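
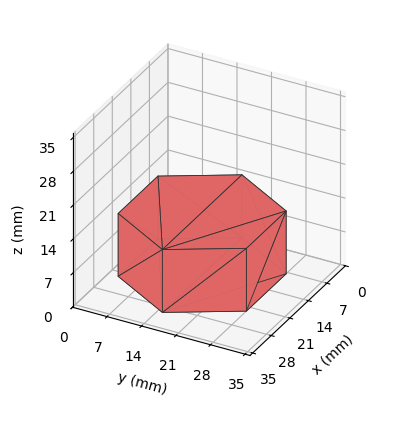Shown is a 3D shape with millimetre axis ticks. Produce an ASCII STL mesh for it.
Reading the render: the shape is a regular 6-sided prism (a cylinder approximated with 6 flat sides), circumscribed radius ≈ 15 mm, height ≈ 13 mm (dimensions read to the nearest mm from the axis ticks). For the STL, each face is triangulated and given an outward normal.

solid part
  facet normal 0.0000 0.0000 -1.0000
    outer loop
      vertex 7.5 28.0 0.0
      vertex 22.5 28.0 0.0
      vertex 30.0 15.0 0.0
    endloop
  endfacet
  facet normal 0.0000 0.0000 -1.0000
    outer loop
      vertex 0.0 15.0 0.0
      vertex 7.5 28.0 0.0
      vertex 30.0 15.0 0.0
    endloop
  endfacet
  facet normal 0.0000 0.0000 -1.0000
    outer loop
      vertex 7.5 2.0 0.0
      vertex 0.0 15.0 0.0
      vertex 30.0 15.0 0.0
    endloop
  endfacet
  facet normal 0.0000 0.0000 -1.0000
    outer loop
      vertex 22.5 2.0 0.0
      vertex 7.5 2.0 0.0
      vertex 30.0 15.0 0.0
    endloop
  endfacet
  facet normal 0.0000 0.0000 1.0000
    outer loop
      vertex 30.0 15.0 13.0
      vertex 22.5 28.0 13.0
      vertex 7.5 28.0 13.0
    endloop
  endfacet
  facet normal 0.0000 0.0000 1.0000
    outer loop
      vertex 30.0 15.0 13.0
      vertex 7.5 28.0 13.0
      vertex 0.0 15.0 13.0
    endloop
  endfacet
  facet normal 0.0000 0.0000 1.0000
    outer loop
      vertex 30.0 15.0 13.0
      vertex 0.0 15.0 13.0
      vertex 7.5 2.0 13.0
    endloop
  endfacet
  facet normal 0.0000 0.0000 1.0000
    outer loop
      vertex 30.0 15.0 13.0
      vertex 7.5 2.0 13.0
      vertex 22.5 2.0 13.0
    endloop
  endfacet
  facet normal 0.8662 0.4997 0.0000
    outer loop
      vertex 30.0 15.0 0.0
      vertex 22.5 28.0 0.0
      vertex 22.5 28.0 13.0
    endloop
  endfacet
  facet normal 0.8662 0.4997 0.0000
    outer loop
      vertex 30.0 15.0 0.0
      vertex 22.5 28.0 13.0
      vertex 30.0 15.0 13.0
    endloop
  endfacet
  facet normal 0.0000 1.0000 0.0000
    outer loop
      vertex 22.5 28.0 0.0
      vertex 7.5 28.0 0.0
      vertex 7.5 28.0 13.0
    endloop
  endfacet
  facet normal 0.0000 1.0000 0.0000
    outer loop
      vertex 22.5 28.0 0.0
      vertex 7.5 28.0 13.0
      vertex 22.5 28.0 13.0
    endloop
  endfacet
  facet normal -0.8662 0.4997 0.0000
    outer loop
      vertex 7.5 28.0 0.0
      vertex 0.0 15.0 0.0
      vertex 0.0 15.0 13.0
    endloop
  endfacet
  facet normal -0.8662 0.4997 0.0000
    outer loop
      vertex 7.5 28.0 0.0
      vertex 0.0 15.0 13.0
      vertex 7.5 28.0 13.0
    endloop
  endfacet
  facet normal -0.8662 -0.4997 0.0000
    outer loop
      vertex 0.0 15.0 0.0
      vertex 7.5 2.0 0.0
      vertex 7.5 2.0 13.0
    endloop
  endfacet
  facet normal -0.8662 -0.4997 0.0000
    outer loop
      vertex 0.0 15.0 0.0
      vertex 7.5 2.0 13.0
      vertex 0.0 15.0 13.0
    endloop
  endfacet
  facet normal 0.0000 -1.0000 0.0000
    outer loop
      vertex 7.5 2.0 0.0
      vertex 22.5 2.0 0.0
      vertex 22.5 2.0 13.0
    endloop
  endfacet
  facet normal 0.0000 -1.0000 0.0000
    outer loop
      vertex 7.5 2.0 0.0
      vertex 22.5 2.0 13.0
      vertex 7.5 2.0 13.0
    endloop
  endfacet
  facet normal 0.8662 -0.4997 0.0000
    outer loop
      vertex 22.5 2.0 0.0
      vertex 30.0 15.0 0.0
      vertex 30.0 15.0 13.0
    endloop
  endfacet
  facet normal 0.8662 -0.4997 0.0000
    outer loop
      vertex 22.5 2.0 0.0
      vertex 30.0 15.0 13.0
      vertex 22.5 2.0 13.0
    endloop
  endfacet
endsolid part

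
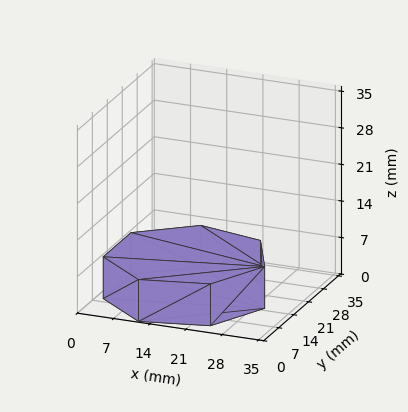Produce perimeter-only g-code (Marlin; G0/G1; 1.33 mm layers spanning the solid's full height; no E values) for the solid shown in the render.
Reading the render: the shape is a regular 7-sided prism (a cylinder approximated with 7 flat sides), circumscribed radius ≈ 15 mm, height ≈ 8 mm (dimensions read to the nearest mm from the axis ticks). For the g-code, the solid's height is divided into equal slices at the stated Δz and each level perimeter traced with G1 moves after a G0 lift.

; perimeter-only toolpath
G21 ; units = mm
G90 ; absolute positioning
G28 ; home
; layer 1
G0 Z1.33
G0 X30.00 Y15.00
G1 X24.35 Y26.73
G1 X11.66 Y29.62
G1 X1.49 Y21.51
G1 X1.49 Y8.49
G1 X11.66 Y0.38
G1 X24.35 Y3.27
G1 X30.00 Y15.00
; layer 2
G0 Z2.67
G0 X30.00 Y15.00
G1 X24.35 Y26.73
G1 X11.66 Y29.62
G1 X1.49 Y21.51
G1 X1.49 Y8.49
G1 X11.66 Y0.38
G1 X24.35 Y3.27
G1 X30.00 Y15.00
; layer 3
G0 Z4.00
G0 X30.00 Y15.00
G1 X24.35 Y26.73
G1 X11.66 Y29.62
G1 X1.49 Y21.51
G1 X1.49 Y8.49
G1 X11.66 Y0.38
G1 X24.35 Y3.27
G1 X30.00 Y15.00
; layer 4
G0 Z5.33
G0 X30.00 Y15.00
G1 X24.35 Y26.73
G1 X11.66 Y29.62
G1 X1.49 Y21.51
G1 X1.49 Y8.49
G1 X11.66 Y0.38
G1 X24.35 Y3.27
G1 X30.00 Y15.00
; layer 5
G0 Z6.67
G0 X30.00 Y15.00
G1 X24.35 Y26.73
G1 X11.66 Y29.62
G1 X1.49 Y21.51
G1 X1.49 Y8.49
G1 X11.66 Y0.38
G1 X24.35 Y3.27
G1 X30.00 Y15.00
; layer 6
G0 Z8.00
G0 X30.00 Y15.00
G1 X24.35 Y26.73
G1 X11.66 Y29.62
G1 X1.49 Y21.51
G1 X1.49 Y8.49
G1 X11.66 Y0.38
G1 X24.35 Y3.27
G1 X30.00 Y15.00
M2 ; end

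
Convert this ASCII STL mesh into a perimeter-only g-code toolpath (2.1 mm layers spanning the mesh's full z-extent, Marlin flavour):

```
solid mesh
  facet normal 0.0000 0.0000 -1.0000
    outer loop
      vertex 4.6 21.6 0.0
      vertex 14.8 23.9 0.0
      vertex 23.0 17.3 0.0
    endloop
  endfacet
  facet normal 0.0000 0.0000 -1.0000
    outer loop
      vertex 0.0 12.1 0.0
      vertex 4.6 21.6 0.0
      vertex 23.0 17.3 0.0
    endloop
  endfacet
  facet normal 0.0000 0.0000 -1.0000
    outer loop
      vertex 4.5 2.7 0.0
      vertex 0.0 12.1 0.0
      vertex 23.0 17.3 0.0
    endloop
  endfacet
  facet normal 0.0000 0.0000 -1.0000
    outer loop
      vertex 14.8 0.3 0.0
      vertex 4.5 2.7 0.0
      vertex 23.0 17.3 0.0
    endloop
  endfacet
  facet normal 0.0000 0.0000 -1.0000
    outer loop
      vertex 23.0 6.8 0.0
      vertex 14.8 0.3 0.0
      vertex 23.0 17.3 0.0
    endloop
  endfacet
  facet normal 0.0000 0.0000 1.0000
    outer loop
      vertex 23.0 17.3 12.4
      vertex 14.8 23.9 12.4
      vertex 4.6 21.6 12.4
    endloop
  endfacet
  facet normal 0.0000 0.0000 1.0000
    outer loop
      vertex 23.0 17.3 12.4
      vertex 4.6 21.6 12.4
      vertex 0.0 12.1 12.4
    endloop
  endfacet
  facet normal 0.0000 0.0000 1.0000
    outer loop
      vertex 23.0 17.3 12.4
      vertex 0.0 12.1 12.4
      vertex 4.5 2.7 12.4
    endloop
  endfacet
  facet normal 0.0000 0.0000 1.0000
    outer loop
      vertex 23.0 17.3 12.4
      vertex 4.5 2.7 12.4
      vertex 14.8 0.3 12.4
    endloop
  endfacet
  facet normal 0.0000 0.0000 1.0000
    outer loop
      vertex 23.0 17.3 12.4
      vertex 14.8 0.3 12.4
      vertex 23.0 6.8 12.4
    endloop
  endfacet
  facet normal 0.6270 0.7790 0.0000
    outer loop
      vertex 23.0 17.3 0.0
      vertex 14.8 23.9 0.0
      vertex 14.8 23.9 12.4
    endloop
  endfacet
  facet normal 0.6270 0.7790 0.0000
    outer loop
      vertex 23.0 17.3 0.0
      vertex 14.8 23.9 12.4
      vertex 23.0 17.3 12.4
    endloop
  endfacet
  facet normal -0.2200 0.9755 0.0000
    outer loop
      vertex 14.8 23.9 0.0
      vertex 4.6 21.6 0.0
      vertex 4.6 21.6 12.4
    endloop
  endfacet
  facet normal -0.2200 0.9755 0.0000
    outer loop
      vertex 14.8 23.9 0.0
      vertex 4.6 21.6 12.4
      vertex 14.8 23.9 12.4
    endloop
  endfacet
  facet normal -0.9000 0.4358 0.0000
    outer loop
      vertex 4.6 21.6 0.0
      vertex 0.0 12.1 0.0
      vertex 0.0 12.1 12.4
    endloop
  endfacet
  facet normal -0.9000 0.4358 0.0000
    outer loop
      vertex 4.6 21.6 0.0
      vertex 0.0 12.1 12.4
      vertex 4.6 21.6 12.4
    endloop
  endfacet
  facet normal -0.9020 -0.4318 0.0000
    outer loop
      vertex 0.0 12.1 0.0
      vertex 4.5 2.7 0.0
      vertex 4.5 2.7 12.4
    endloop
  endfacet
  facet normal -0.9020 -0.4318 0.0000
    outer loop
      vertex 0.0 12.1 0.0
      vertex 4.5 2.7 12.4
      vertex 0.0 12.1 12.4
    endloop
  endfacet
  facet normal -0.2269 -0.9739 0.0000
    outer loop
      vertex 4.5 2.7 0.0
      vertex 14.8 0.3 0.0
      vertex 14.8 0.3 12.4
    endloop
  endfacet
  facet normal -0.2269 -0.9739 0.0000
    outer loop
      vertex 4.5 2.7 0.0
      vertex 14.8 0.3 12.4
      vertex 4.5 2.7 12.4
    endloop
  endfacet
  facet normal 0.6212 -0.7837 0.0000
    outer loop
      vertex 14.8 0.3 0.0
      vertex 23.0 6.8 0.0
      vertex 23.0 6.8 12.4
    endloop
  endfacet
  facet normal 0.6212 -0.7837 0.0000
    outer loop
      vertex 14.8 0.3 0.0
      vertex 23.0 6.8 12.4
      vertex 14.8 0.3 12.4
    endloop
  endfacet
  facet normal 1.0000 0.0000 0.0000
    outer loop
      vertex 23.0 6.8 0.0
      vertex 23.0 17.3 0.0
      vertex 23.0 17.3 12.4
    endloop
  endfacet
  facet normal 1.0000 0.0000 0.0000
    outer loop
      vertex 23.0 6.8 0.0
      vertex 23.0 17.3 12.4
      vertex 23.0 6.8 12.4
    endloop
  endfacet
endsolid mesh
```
; perimeter-only toolpath
G21 ; units = mm
G90 ; absolute positioning
G28 ; home
; layer 1
G0 Z2.1
G0 X23.0 Y17.3
G1 X14.8 Y23.9
G1 X4.6 Y21.6
G1 X0.0 Y12.1
G1 X4.5 Y2.7
G1 X14.8 Y0.3
G1 X23.0 Y6.8
G1 X23.0 Y17.3
; layer 2
G0 Z4.1
G0 X23.0 Y17.3
G1 X14.8 Y23.9
G1 X4.6 Y21.6
G1 X0.0 Y12.1
G1 X4.5 Y2.7
G1 X14.8 Y0.3
G1 X23.0 Y6.8
G1 X23.0 Y17.3
; layer 3
G0 Z6.2
G0 X23.0 Y17.3
G1 X14.8 Y23.9
G1 X4.6 Y21.6
G1 X0.0 Y12.1
G1 X4.5 Y2.7
G1 X14.8 Y0.3
G1 X23.0 Y6.8
G1 X23.0 Y17.3
; layer 4
G0 Z8.3
G0 X23.0 Y17.3
G1 X14.8 Y23.9
G1 X4.6 Y21.6
G1 X0.0 Y12.1
G1 X4.5 Y2.7
G1 X14.8 Y0.3
G1 X23.0 Y6.8
G1 X23.0 Y17.3
; layer 5
G0 Z10.3
G0 X23.0 Y17.3
G1 X14.8 Y23.9
G1 X4.6 Y21.6
G1 X0.0 Y12.1
G1 X4.5 Y2.7
G1 X14.8 Y0.3
G1 X23.0 Y6.8
G1 X23.0 Y17.3
; layer 6
G0 Z12.4
G0 X23.0 Y17.3
G1 X14.8 Y23.9
G1 X4.6 Y21.6
G1 X0.0 Y12.1
G1 X4.5 Y2.7
G1 X14.8 Y0.3
G1 X23.0 Y6.8
G1 X23.0 Y17.3
M2 ; end

The solid is a regular 7-sided prism (a cylinder approximated with 7 flat sides), circumscribed radius ≈ 12.1 mm, height ≈ 12.4 mm. Slicing at Δz = 2.1 mm — 6 equal slices spanning the solid's height, so layer i sits at z = i·h/6 — gives 6 non-empty perimeters. Each is a 7-segment closed polygon; G0 lifts to the layer z and rapids to the start vertex, then G1 traces the edges.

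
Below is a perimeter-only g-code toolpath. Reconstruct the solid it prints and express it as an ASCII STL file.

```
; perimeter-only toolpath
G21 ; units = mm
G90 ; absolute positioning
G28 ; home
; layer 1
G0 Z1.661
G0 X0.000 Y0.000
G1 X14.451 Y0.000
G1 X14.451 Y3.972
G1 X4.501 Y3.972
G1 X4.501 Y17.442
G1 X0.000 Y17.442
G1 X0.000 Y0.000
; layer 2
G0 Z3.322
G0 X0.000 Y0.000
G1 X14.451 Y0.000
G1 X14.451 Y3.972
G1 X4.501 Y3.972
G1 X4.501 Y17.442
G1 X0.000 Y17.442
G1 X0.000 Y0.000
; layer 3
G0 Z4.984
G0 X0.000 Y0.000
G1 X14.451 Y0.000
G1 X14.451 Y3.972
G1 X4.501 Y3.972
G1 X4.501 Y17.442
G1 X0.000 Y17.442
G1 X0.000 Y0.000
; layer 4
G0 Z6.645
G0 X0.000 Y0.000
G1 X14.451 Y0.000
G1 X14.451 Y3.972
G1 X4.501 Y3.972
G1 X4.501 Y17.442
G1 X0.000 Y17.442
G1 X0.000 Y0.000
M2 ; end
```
solid part
  facet normal 0.0000 0.0000 -1.0000
    outer loop
      vertex 14.451 3.972 0.000
      vertex 14.451 0.000 0.000
      vertex 0.000 0.000 0.000
    endloop
  endfacet
  facet normal 0.0000 0.0000 -1.0000
    outer loop
      vertex 4.501 3.972 0.000
      vertex 14.451 3.972 0.000
      vertex 0.000 0.000 0.000
    endloop
  endfacet
  facet normal 0.0000 0.0000 -1.0000
    outer loop
      vertex 4.501 17.442 0.000
      vertex 4.501 3.972 0.000
      vertex 0.000 0.000 0.000
    endloop
  endfacet
  facet normal 0.0000 0.0000 -1.0000
    outer loop
      vertex 0.000 17.442 0.000
      vertex 4.501 17.442 0.000
      vertex 0.000 0.000 0.000
    endloop
  endfacet
  facet normal 0.0000 0.0000 1.0000
    outer loop
      vertex 0.000 0.000 6.645
      vertex 14.451 0.000 6.645
      vertex 14.451 3.972 6.645
    endloop
  endfacet
  facet normal 0.0000 0.0000 1.0000
    outer loop
      vertex 0.000 0.000 6.645
      vertex 14.451 3.972 6.645
      vertex 4.501 3.972 6.645
    endloop
  endfacet
  facet normal 0.0000 0.0000 1.0000
    outer loop
      vertex 0.000 0.000 6.645
      vertex 4.501 3.972 6.645
      vertex 4.501 17.442 6.645
    endloop
  endfacet
  facet normal 0.0000 0.0000 1.0000
    outer loop
      vertex 0.000 0.000 6.645
      vertex 4.501 17.442 6.645
      vertex 0.000 17.442 6.645
    endloop
  endfacet
  facet normal 0.0000 -1.0000 0.0000
    outer loop
      vertex 0.000 0.000 0.000
      vertex 14.451 0.000 0.000
      vertex 14.451 0.000 6.645
    endloop
  endfacet
  facet normal 0.0000 -1.0000 0.0000
    outer loop
      vertex 0.000 0.000 0.000
      vertex 14.451 0.000 6.645
      vertex 0.000 0.000 6.645
    endloop
  endfacet
  facet normal 1.0000 0.0000 0.0000
    outer loop
      vertex 14.451 0.000 0.000
      vertex 14.451 3.972 0.000
      vertex 14.451 3.972 6.645
    endloop
  endfacet
  facet normal 1.0000 0.0000 0.0000
    outer loop
      vertex 14.451 0.000 0.000
      vertex 14.451 3.972 6.645
      vertex 14.451 0.000 6.645
    endloop
  endfacet
  facet normal 0.0000 1.0000 0.0000
    outer loop
      vertex 14.451 3.972 0.000
      vertex 4.501 3.972 0.000
      vertex 4.501 3.972 6.645
    endloop
  endfacet
  facet normal 0.0000 1.0000 0.0000
    outer loop
      vertex 14.451 3.972 0.000
      vertex 4.501 3.972 6.645
      vertex 14.451 3.972 6.645
    endloop
  endfacet
  facet normal 1.0000 0.0000 0.0000
    outer loop
      vertex 4.501 3.972 0.000
      vertex 4.501 17.442 0.000
      vertex 4.501 17.442 6.645
    endloop
  endfacet
  facet normal 1.0000 0.0000 0.0000
    outer loop
      vertex 4.501 3.972 0.000
      vertex 4.501 17.442 6.645
      vertex 4.501 3.972 6.645
    endloop
  endfacet
  facet normal 0.0000 1.0000 0.0000
    outer loop
      vertex 4.501 17.442 0.000
      vertex 0.000 17.442 0.000
      vertex 0.000 17.442 6.645
    endloop
  endfacet
  facet normal 0.0000 1.0000 0.0000
    outer loop
      vertex 4.501 17.442 0.000
      vertex 0.000 17.442 6.645
      vertex 4.501 17.442 6.645
    endloop
  endfacet
  facet normal -1.0000 0.0000 0.0000
    outer loop
      vertex 0.000 17.442 0.000
      vertex 0.000 0.000 0.000
      vertex 0.000 0.000 6.645
    endloop
  endfacet
  facet normal -1.0000 0.0000 0.0000
    outer loop
      vertex 0.000 17.442 0.000
      vertex 0.000 0.000 6.645
      vertex 0.000 17.442 6.645
    endloop
  endfacet
endsolid part

The G0 Z moves step by Δz≈1.661 mm. Every layer's G1 loop is the same polygon, so the solid is a straight extrusion of it from z=0 to z≈6.64. Closing with flat bottom and top caps and triangulating gives 20 facets — an L-shaped prism: outer 14.5 × 17.4 mm, arm thicknesses ≈ 3.97 mm (horizontal) and 4.5 mm (vertical), extruded 6.64 mm in z.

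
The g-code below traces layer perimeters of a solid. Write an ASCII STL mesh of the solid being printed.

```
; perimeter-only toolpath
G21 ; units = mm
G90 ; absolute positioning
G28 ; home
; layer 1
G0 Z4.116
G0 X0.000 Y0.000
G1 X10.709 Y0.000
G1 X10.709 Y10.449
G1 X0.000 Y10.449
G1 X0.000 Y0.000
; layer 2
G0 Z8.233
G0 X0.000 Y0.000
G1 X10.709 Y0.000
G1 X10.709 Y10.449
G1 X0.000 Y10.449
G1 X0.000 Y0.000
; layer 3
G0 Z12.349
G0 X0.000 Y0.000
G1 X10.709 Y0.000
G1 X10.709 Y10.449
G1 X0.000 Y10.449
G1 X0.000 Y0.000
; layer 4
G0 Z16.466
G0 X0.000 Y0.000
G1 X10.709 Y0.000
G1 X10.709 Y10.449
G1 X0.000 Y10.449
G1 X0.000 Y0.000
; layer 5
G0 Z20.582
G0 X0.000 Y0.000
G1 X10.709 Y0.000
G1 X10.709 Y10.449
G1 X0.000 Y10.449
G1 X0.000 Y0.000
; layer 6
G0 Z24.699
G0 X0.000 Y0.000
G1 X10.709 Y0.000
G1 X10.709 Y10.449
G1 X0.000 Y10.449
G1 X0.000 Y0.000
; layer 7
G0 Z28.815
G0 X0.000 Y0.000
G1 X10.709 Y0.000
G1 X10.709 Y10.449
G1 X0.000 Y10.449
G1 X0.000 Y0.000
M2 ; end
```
solid part
  facet normal 0.0000 0.0000 -1.0000
    outer loop
      vertex 10.709 10.449 0.000
      vertex 10.709 0.000 0.000
      vertex 0.000 0.000 0.000
    endloop
  endfacet
  facet normal 0.0000 0.0000 -1.0000
    outer loop
      vertex 0.000 10.449 0.000
      vertex 10.709 10.449 0.000
      vertex 0.000 0.000 0.000
    endloop
  endfacet
  facet normal 0.0000 0.0000 1.0000
    outer loop
      vertex 0.000 0.000 28.815
      vertex 10.709 0.000 28.815
      vertex 10.709 10.449 28.815
    endloop
  endfacet
  facet normal 0.0000 0.0000 1.0000
    outer loop
      vertex 0.000 0.000 28.815
      vertex 10.709 10.449 28.815
      vertex 0.000 10.449 28.815
    endloop
  endfacet
  facet normal 0.0000 -1.0000 0.0000
    outer loop
      vertex 0.000 0.000 0.000
      vertex 10.709 0.000 0.000
      vertex 10.709 0.000 28.815
    endloop
  endfacet
  facet normal 0.0000 -1.0000 0.0000
    outer loop
      vertex 0.000 0.000 0.000
      vertex 10.709 0.000 28.815
      vertex 0.000 0.000 28.815
    endloop
  endfacet
  facet normal 0.0000 1.0000 0.0000
    outer loop
      vertex 10.709 10.449 28.815
      vertex 10.709 10.449 0.000
      vertex 0.000 10.449 0.000
    endloop
  endfacet
  facet normal 0.0000 1.0000 0.0000
    outer loop
      vertex 0.000 10.449 28.815
      vertex 10.709 10.449 28.815
      vertex 0.000 10.449 0.000
    endloop
  endfacet
  facet normal -1.0000 0.0000 0.0000
    outer loop
      vertex 0.000 10.449 28.815
      vertex 0.000 10.449 0.000
      vertex 0.000 0.000 0.000
    endloop
  endfacet
  facet normal -1.0000 0.0000 0.0000
    outer loop
      vertex 0.000 0.000 28.815
      vertex 0.000 10.449 28.815
      vertex 0.000 0.000 0.000
    endloop
  endfacet
  facet normal 1.0000 0.0000 0.0000
    outer loop
      vertex 10.709 0.000 0.000
      vertex 10.709 10.449 0.000
      vertex 10.709 10.449 28.815
    endloop
  endfacet
  facet normal 1.0000 0.0000 0.0000
    outer loop
      vertex 10.709 0.000 0.000
      vertex 10.709 10.449 28.815
      vertex 10.709 0.000 28.815
    endloop
  endfacet
endsolid part

The G0 Z moves step by Δz≈4.116 mm. Every layer's G1 loop is the same polygon, so the solid is a straight extrusion of it from z=0 to z≈28.8. Closing with flat bottom and top caps and triangulating gives 12 facets — a rectangular box, roughly 10.7 × 10.4 mm footprint and 28.8 mm tall.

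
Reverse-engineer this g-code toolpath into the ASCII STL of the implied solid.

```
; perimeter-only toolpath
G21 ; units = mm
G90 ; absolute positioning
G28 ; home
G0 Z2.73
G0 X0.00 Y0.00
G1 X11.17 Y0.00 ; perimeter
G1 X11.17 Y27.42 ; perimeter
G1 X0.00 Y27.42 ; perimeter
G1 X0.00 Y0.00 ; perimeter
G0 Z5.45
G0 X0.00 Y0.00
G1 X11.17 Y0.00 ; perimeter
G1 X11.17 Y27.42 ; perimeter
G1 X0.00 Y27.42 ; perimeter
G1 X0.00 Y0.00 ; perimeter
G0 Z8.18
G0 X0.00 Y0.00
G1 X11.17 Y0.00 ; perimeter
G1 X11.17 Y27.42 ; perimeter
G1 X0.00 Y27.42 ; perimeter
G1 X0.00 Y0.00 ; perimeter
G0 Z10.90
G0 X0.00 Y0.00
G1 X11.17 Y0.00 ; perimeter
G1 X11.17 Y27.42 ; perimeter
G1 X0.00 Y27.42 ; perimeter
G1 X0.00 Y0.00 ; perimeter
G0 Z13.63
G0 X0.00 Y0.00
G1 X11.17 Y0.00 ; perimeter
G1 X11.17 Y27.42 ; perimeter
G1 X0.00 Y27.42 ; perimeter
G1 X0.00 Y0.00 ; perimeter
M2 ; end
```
solid part
  facet normal 0.0000 0.0000 -1.0000
    outer loop
      vertex 11.17 27.42 0.00
      vertex 11.17 0.00 0.00
      vertex 0.00 0.00 0.00
    endloop
  endfacet
  facet normal 0.0000 0.0000 -1.0000
    outer loop
      vertex 0.00 27.42 0.00
      vertex 11.17 27.42 0.00
      vertex 0.00 0.00 0.00
    endloop
  endfacet
  facet normal 0.0000 0.0000 1.0000
    outer loop
      vertex 0.00 0.00 13.63
      vertex 11.17 0.00 13.63
      vertex 11.17 27.42 13.63
    endloop
  endfacet
  facet normal 0.0000 0.0000 1.0000
    outer loop
      vertex 0.00 0.00 13.63
      vertex 11.17 27.42 13.63
      vertex 0.00 27.42 13.63
    endloop
  endfacet
  facet normal 0.0000 -1.0000 0.0000
    outer loop
      vertex 0.00 0.00 0.00
      vertex 11.17 0.00 0.00
      vertex 11.17 0.00 13.63
    endloop
  endfacet
  facet normal 0.0000 -1.0000 0.0000
    outer loop
      vertex 0.00 0.00 0.00
      vertex 11.17 0.00 13.63
      vertex 0.00 0.00 13.63
    endloop
  endfacet
  facet normal 0.0000 1.0000 0.0000
    outer loop
      vertex 11.17 27.42 13.63
      vertex 11.17 27.42 0.00
      vertex 0.00 27.42 0.00
    endloop
  endfacet
  facet normal 0.0000 1.0000 0.0000
    outer loop
      vertex 0.00 27.42 13.63
      vertex 11.17 27.42 13.63
      vertex 0.00 27.42 0.00
    endloop
  endfacet
  facet normal -1.0000 0.0000 0.0000
    outer loop
      vertex 0.00 27.42 13.63
      vertex 0.00 27.42 0.00
      vertex 0.00 0.00 0.00
    endloop
  endfacet
  facet normal -1.0000 0.0000 0.0000
    outer loop
      vertex 0.00 0.00 13.63
      vertex 0.00 27.42 13.63
      vertex 0.00 0.00 0.00
    endloop
  endfacet
  facet normal 1.0000 0.0000 0.0000
    outer loop
      vertex 11.17 0.00 0.00
      vertex 11.17 27.42 0.00
      vertex 11.17 27.42 13.63
    endloop
  endfacet
  facet normal 1.0000 0.0000 0.0000
    outer loop
      vertex 11.17 0.00 0.00
      vertex 11.17 27.42 13.63
      vertex 11.17 0.00 13.63
    endloop
  endfacet
endsolid part

The G0 Z moves step by Δz≈2.73 mm. Every layer's G1 loop is the same polygon, so the solid is a straight extrusion of it from z=0 to z≈13.6. Closing with flat bottom and top caps and triangulating gives 12 facets — a rectangular box, roughly 11.2 × 27.4 mm footprint and 13.6 mm tall.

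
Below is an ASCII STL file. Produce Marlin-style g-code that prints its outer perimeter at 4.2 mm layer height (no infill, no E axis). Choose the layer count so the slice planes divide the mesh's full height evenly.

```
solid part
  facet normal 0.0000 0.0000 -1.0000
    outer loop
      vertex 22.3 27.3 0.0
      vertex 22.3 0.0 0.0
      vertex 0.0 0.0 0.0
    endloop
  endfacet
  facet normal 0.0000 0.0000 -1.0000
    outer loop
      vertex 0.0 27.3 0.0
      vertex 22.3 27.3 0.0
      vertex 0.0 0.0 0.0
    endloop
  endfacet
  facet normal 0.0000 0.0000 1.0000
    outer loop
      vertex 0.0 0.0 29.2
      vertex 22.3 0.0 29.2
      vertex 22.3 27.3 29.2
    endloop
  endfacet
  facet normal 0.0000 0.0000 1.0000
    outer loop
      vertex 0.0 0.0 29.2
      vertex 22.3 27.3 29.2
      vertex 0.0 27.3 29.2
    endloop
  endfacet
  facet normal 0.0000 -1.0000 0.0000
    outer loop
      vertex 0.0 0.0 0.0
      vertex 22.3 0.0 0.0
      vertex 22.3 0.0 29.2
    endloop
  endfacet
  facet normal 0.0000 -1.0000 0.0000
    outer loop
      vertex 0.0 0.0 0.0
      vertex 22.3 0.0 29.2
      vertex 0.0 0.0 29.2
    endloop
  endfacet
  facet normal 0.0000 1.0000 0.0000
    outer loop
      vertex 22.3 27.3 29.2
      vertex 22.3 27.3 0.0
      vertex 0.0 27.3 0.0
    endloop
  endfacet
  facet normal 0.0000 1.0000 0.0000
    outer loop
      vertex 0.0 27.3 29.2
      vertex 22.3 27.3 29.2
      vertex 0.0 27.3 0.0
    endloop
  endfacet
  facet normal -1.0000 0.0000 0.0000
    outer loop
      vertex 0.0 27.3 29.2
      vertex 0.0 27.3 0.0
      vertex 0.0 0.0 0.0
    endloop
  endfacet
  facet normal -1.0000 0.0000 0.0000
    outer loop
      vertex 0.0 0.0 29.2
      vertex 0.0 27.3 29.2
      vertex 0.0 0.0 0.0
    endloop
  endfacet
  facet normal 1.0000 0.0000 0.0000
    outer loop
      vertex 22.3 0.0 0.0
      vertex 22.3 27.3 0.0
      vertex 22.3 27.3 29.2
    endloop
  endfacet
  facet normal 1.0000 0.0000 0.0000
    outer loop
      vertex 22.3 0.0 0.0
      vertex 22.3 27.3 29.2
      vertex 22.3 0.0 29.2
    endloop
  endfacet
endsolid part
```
; perimeter-only toolpath
G21 ; units = mm
G90 ; absolute positioning
G28 ; home
; layer 1
G0 Z4.2
G0 X0.0 Y0.0
G1 X22.3 Y0.0
G1 X22.3 Y27.3
G1 X0.0 Y27.3
G1 X0.0 Y0.0
; layer 2
G0 Z8.3
G0 X0.0 Y0.0
G1 X22.3 Y0.0
G1 X22.3 Y27.3
G1 X0.0 Y27.3
G1 X0.0 Y0.0
; layer 3
G0 Z12.5
G0 X0.0 Y0.0
G1 X22.3 Y0.0
G1 X22.3 Y27.3
G1 X0.0 Y27.3
G1 X0.0 Y0.0
; layer 4
G0 Z16.7
G0 X0.0 Y0.0
G1 X22.3 Y0.0
G1 X22.3 Y27.3
G1 X0.0 Y27.3
G1 X0.0 Y0.0
; layer 5
G0 Z20.9
G0 X0.0 Y0.0
G1 X22.3 Y0.0
G1 X22.3 Y27.3
G1 X0.0 Y27.3
G1 X0.0 Y0.0
; layer 6
G0 Z25.0
G0 X0.0 Y0.0
G1 X22.3 Y0.0
G1 X22.3 Y27.3
G1 X0.0 Y27.3
G1 X0.0 Y0.0
; layer 7
G0 Z29.2
G0 X0.0 Y0.0
G1 X22.3 Y0.0
G1 X22.3 Y27.3
G1 X0.0 Y27.3
G1 X0.0 Y0.0
M2 ; end

The solid is a rectangular box, roughly 22.3 × 27.3 mm footprint and 29.2 mm tall. Slicing at Δz = 4.2 mm — 7 equal slices spanning the solid's height, so layer i sits at z = i·h/7 — gives 7 non-empty perimeters. Each is a 4-segment closed polygon; G0 lifts to the layer z and rapids to the start vertex, then G1 traces the edges.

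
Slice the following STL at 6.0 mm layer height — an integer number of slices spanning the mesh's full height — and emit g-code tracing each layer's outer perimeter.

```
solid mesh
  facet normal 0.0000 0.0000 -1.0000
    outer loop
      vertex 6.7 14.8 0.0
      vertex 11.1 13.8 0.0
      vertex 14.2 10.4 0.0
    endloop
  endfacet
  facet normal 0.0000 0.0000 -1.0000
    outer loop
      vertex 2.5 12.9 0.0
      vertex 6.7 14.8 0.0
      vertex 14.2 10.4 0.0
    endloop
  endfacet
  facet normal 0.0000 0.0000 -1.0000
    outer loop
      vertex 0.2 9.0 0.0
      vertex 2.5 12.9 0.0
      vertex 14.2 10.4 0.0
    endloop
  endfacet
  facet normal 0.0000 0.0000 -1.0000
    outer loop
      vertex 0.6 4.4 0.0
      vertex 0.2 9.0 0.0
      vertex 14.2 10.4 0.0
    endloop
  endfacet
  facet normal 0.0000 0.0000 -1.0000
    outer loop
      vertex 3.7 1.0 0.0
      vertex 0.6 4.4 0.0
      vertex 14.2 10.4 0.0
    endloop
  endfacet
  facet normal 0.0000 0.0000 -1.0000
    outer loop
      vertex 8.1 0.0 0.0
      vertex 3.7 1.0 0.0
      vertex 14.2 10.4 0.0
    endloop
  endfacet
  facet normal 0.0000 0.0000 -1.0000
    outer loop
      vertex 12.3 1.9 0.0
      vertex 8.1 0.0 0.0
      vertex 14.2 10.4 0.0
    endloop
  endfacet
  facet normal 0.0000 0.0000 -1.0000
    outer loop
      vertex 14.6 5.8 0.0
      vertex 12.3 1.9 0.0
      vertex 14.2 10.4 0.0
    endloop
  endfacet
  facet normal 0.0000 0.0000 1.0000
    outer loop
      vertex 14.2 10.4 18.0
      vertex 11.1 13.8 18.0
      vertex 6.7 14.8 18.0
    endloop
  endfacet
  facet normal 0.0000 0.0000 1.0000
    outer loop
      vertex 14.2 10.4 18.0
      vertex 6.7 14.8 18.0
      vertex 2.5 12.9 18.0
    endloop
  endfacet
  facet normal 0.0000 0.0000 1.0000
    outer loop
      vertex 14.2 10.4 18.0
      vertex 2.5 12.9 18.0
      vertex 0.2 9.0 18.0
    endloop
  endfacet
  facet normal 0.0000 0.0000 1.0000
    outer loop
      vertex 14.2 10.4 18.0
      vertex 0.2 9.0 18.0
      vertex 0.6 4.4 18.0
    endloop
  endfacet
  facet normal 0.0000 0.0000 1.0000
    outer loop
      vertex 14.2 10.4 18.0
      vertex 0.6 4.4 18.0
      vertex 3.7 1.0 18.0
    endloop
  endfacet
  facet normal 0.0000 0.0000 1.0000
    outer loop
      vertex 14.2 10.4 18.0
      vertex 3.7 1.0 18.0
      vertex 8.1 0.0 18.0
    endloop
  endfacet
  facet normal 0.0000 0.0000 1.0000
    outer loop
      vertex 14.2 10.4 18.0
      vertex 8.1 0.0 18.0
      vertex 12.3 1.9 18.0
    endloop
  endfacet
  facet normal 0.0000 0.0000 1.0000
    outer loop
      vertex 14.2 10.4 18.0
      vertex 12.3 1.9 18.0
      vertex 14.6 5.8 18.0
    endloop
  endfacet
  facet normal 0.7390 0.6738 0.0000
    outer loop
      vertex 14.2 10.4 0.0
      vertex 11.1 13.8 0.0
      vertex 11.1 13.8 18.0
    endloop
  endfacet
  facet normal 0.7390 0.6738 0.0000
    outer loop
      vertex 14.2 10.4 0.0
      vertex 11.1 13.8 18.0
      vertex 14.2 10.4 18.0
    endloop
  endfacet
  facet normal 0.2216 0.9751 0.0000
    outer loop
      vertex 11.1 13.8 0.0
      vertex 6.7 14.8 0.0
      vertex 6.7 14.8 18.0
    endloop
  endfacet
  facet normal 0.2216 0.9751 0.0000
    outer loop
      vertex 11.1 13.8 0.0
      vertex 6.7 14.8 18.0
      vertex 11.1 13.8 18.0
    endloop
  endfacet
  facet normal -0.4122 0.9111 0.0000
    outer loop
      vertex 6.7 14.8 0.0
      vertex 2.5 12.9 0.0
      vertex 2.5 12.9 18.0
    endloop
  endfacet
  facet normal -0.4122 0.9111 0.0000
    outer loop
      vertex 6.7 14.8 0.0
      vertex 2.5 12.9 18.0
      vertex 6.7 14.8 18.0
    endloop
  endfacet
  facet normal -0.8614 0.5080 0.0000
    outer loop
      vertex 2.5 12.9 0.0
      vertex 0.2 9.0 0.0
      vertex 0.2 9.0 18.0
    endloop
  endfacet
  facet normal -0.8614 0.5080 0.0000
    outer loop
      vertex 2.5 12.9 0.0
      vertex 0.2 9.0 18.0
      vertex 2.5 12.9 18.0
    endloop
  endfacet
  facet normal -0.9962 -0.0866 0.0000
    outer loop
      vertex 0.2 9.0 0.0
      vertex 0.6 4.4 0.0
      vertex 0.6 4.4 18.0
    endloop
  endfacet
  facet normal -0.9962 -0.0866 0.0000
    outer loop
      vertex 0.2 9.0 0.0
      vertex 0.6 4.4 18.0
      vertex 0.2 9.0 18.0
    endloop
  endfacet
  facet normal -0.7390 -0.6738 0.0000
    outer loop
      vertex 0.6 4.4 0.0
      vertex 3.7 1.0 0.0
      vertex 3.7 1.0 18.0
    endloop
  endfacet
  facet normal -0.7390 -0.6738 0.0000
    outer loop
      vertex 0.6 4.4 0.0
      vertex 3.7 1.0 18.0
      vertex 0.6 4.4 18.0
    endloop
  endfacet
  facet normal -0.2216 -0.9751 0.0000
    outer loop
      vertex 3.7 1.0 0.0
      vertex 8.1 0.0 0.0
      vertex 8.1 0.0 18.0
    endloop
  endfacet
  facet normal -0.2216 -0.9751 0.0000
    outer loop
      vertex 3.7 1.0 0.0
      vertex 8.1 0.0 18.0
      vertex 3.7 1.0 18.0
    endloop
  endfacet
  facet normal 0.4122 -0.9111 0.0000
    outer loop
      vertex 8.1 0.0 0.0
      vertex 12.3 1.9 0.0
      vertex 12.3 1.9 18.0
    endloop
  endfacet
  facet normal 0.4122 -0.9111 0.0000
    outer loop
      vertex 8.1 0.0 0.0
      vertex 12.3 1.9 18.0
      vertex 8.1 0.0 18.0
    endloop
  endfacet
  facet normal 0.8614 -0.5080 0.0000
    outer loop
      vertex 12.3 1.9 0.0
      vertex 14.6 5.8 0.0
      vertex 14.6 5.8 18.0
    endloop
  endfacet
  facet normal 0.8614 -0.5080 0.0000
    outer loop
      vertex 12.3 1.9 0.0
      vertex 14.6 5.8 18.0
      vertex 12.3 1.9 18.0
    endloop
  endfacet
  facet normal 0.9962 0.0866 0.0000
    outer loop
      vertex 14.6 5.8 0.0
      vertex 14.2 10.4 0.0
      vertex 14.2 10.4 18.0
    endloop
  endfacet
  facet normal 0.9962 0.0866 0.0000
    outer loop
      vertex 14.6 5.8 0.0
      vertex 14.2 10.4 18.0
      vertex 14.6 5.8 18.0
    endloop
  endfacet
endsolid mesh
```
; perimeter-only toolpath
G21 ; units = mm
G90 ; absolute positioning
G28 ; home
; layer 1
G0 Z6.0
G0 X14.2 Y10.4
G1 X11.1 Y13.8
G1 X6.7 Y14.8
G1 X2.5 Y12.9
G1 X0.2 Y9.0
G1 X0.6 Y4.4
G1 X3.7 Y1.0
G1 X8.1 Y0.0
G1 X12.3 Y1.9
G1 X14.6 Y5.8
G1 X14.2 Y10.4
; layer 2
G0 Z12.0
G0 X14.2 Y10.4
G1 X11.1 Y13.8
G1 X6.7 Y14.8
G1 X2.5 Y12.9
G1 X0.2 Y9.0
G1 X0.6 Y4.4
G1 X3.7 Y1.0
G1 X8.1 Y0.0
G1 X12.3 Y1.9
G1 X14.6 Y5.8
G1 X14.2 Y10.4
; layer 3
G0 Z18.0
G0 X14.2 Y10.4
G1 X11.1 Y13.8
G1 X6.7 Y14.8
G1 X2.5 Y12.9
G1 X0.2 Y9.0
G1 X0.6 Y4.4
G1 X3.7 Y1.0
G1 X8.1 Y0.0
G1 X12.3 Y1.9
G1 X14.6 Y5.8
G1 X14.2 Y10.4
M2 ; end

The solid is a regular 10-sided prism (a cylinder approximated with 10 flat sides), circumscribed radius ≈ 7.4 mm, height ≈ 18 mm. Slicing at Δz = 6.0 mm — 3 equal slices spanning the solid's height, so layer i sits at z = i·h/3 — gives 3 non-empty perimeters. Each is a 10-segment closed polygon; G0 lifts to the layer z and rapids to the start vertex, then G1 traces the edges.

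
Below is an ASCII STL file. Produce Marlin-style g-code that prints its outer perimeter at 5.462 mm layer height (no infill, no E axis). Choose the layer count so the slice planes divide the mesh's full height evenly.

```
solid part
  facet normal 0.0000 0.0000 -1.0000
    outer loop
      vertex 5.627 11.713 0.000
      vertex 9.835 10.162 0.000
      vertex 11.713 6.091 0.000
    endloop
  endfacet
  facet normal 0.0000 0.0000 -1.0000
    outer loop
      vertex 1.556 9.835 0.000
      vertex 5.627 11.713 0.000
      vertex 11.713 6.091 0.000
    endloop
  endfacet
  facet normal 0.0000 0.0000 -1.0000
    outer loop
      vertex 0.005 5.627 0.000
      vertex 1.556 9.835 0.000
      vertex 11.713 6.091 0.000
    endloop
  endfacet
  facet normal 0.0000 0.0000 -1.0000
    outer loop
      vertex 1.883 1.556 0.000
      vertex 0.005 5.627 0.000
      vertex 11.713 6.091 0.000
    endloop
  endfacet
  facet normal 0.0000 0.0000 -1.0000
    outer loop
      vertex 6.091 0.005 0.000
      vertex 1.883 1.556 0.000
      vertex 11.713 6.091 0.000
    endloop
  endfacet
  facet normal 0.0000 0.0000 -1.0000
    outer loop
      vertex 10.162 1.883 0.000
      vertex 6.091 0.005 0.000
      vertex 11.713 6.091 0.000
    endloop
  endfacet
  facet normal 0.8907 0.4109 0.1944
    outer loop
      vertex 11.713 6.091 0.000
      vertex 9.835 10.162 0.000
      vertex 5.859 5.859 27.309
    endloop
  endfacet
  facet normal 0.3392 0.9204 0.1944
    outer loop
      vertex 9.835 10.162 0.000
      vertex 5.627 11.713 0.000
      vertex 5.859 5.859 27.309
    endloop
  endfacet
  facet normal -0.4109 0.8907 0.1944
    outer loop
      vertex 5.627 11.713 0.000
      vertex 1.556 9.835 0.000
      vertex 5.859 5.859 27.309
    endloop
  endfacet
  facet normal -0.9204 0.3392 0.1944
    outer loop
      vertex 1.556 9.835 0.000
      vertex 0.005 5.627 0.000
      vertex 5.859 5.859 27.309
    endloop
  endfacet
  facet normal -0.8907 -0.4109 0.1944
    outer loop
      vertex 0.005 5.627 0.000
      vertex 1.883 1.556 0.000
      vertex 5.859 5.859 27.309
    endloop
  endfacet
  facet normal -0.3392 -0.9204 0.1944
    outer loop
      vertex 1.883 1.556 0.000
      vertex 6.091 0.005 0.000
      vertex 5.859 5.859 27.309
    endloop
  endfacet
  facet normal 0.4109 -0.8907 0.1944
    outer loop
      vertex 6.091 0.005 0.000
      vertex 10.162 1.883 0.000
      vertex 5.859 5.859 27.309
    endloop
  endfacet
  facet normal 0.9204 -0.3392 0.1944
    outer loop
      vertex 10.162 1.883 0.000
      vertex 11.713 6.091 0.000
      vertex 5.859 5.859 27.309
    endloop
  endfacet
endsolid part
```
; perimeter-only toolpath
G21 ; units = mm
G90 ; absolute positioning
G28 ; home
; layer 1
G0 Z5.462
G0 X10.542 Y6.045
G1 X9.040 Y9.301
G1 X5.673 Y10.542
G1 X2.417 Y9.040
G1 X1.176 Y5.673
G1 X2.678 Y2.417
G1 X6.045 Y1.176
G1 X9.301 Y2.678
G1 X10.542 Y6.045
; layer 2
G0 Z10.924
G0 X9.371 Y5.998
G1 X8.245 Y8.441
G1 X5.720 Y9.371
G1 X3.277 Y8.245
G1 X2.347 Y5.720
G1 X3.473 Y3.277
G1 X5.998 Y2.347
G1 X8.441 Y3.473
G1 X9.371 Y5.998
; layer 3
G0 Z16.385
G0 X8.201 Y5.952
G1 X7.449 Y7.580
G1 X5.766 Y8.201
G1 X4.138 Y7.449
G1 X3.517 Y5.766
G1 X4.269 Y4.138
G1 X5.952 Y3.517
G1 X7.580 Y4.269
G1 X8.201 Y5.952
; layer 4
G0 Z21.847
G0 X7.030 Y5.905
G1 X6.654 Y6.720
G1 X5.813 Y7.030
G1 X4.998 Y6.654
G1 X4.688 Y5.813
G1 X5.064 Y4.998
G1 X5.905 Y4.688
G1 X6.720 Y5.064
G1 X7.030 Y5.905
M2 ; end

The solid is a regular 8-sided pyramid, base circumscribed radius ≈ 5.86 mm, apex at z ≈ 27.3 mm. Slicing at Δz = 5.462 mm — 5 equal slices spanning the solid's height, so layer i sits at z = i·h/5 — gives 4 non-empty perimeters. Each is a 8-segment closed polygon; G0 lifts to the layer z and rapids to the start vertex, then G1 traces the edges. The cross-section shrinks linearly with z (the slice at the apex is degenerate and omitted).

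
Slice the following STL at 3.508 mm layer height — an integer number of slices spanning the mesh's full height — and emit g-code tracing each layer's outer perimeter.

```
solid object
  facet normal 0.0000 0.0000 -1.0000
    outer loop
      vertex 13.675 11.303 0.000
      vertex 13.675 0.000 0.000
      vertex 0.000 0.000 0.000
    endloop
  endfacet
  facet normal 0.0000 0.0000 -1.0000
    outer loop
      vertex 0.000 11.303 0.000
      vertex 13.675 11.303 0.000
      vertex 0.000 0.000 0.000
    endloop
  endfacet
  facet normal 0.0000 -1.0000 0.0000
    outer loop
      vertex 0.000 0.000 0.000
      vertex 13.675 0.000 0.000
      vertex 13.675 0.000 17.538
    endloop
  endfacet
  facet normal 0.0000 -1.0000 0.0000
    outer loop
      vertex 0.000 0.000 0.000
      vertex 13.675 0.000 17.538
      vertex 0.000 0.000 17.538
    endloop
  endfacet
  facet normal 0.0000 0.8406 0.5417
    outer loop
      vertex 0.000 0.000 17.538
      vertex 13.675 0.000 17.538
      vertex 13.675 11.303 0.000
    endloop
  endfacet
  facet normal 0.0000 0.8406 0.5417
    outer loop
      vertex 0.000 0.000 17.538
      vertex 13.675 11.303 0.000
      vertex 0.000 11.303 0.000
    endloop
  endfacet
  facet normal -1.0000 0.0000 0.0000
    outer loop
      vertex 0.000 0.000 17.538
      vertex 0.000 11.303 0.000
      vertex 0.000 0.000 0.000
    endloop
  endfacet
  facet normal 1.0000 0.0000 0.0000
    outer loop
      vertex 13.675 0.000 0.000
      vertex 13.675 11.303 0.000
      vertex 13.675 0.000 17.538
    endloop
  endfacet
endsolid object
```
; perimeter-only toolpath
G21 ; units = mm
G90 ; absolute positioning
G28 ; home
; layer 1
G0 Z3.508
G0 X0.000 Y0.000
G1 X13.675 Y0.000
G1 X13.675 Y9.042
G1 X0.000 Y9.042
G1 X0.000 Y0.000
; layer 2
G0 Z7.015
G0 X0.000 Y0.000
G1 X13.675 Y0.000
G1 X13.675 Y6.782
G1 X0.000 Y6.782
G1 X0.000 Y0.000
; layer 3
G0 Z10.523
G0 X0.000 Y0.000
G1 X13.675 Y0.000
G1 X13.675 Y4.521
G1 X0.000 Y4.521
G1 X0.000 Y0.000
; layer 4
G0 Z14.030
G0 X0.000 Y0.000
G1 X13.675 Y0.000
G1 X13.675 Y2.261
G1 X0.000 Y2.261
G1 X0.000 Y0.000
M2 ; end

The solid is a wedge (ramp): 13.7 × 11.3 mm base, rising to 17.5 mm along the y=0 edge and sloping linearly to z=0 at y=11.3. Slicing at Δz = 3.508 mm — 5 equal slices spanning the solid's height, so layer i sits at z = i·h/5 — gives 4 non-empty perimeters. Each is a 4-segment closed polygon; G0 lifts to the layer z and rapids to the start vertex, then G1 traces the edges. The cross-section shrinks linearly with z (the slice at the apex is degenerate and omitted).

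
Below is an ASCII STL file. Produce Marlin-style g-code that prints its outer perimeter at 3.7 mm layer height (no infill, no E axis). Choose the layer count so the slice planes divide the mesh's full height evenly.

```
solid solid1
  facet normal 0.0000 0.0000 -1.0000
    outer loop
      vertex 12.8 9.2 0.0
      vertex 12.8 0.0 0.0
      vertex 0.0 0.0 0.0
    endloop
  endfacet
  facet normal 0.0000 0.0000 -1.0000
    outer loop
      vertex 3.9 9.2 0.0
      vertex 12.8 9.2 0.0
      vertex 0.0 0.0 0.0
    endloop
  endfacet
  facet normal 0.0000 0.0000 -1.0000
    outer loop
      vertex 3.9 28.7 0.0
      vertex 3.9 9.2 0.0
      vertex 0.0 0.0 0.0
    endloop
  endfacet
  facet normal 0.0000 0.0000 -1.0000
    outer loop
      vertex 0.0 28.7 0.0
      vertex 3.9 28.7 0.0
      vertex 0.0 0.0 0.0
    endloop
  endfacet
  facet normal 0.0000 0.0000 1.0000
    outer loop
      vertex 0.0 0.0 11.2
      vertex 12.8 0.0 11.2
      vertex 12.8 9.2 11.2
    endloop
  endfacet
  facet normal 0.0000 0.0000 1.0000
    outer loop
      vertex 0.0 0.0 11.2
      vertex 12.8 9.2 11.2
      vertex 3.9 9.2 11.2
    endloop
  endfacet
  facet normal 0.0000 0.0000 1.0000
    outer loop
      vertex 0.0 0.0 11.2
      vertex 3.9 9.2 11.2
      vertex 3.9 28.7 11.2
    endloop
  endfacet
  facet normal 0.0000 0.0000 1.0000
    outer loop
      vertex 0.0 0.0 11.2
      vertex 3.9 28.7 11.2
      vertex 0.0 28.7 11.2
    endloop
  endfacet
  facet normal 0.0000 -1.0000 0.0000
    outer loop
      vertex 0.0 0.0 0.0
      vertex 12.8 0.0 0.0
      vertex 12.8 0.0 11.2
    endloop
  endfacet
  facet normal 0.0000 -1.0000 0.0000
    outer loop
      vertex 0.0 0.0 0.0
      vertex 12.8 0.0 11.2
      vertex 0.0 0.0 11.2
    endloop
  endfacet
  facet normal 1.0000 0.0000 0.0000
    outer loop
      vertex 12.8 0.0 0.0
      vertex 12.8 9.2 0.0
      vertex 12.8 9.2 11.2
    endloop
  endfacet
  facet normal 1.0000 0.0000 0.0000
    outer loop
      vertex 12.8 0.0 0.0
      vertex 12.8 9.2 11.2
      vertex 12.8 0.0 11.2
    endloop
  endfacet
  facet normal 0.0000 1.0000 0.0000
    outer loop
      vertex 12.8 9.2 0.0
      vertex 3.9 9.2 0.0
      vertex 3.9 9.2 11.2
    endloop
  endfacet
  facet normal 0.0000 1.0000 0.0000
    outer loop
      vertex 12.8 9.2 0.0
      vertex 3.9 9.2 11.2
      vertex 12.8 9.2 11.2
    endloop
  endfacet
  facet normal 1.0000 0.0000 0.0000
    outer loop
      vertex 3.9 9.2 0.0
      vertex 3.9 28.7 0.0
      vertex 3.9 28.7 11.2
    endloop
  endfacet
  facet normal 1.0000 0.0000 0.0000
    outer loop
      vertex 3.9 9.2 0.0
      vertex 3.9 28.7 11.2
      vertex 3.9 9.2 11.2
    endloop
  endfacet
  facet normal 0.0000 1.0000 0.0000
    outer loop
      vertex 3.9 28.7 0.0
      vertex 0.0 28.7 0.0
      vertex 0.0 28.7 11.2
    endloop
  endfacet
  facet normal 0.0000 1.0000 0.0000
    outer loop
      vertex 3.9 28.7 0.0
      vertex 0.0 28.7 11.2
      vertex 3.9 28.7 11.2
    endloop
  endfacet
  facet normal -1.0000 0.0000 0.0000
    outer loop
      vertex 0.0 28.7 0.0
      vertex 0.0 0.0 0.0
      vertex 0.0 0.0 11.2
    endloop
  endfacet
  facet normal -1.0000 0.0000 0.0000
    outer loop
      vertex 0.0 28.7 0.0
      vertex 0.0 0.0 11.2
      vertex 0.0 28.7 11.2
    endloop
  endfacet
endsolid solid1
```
; perimeter-only toolpath
G21 ; units = mm
G90 ; absolute positioning
G28 ; home
; layer 1
G0 Z3.7
G0 X0.0 Y0.0
G1 X12.8 Y0.0
G1 X12.8 Y9.2
G1 X3.9 Y9.2
G1 X3.9 Y28.7
G1 X0.0 Y28.7
G1 X0.0 Y0.0
; layer 2
G0 Z7.5
G0 X0.0 Y0.0
G1 X12.8 Y0.0
G1 X12.8 Y9.2
G1 X3.9 Y9.2
G1 X3.9 Y28.7
G1 X0.0 Y28.7
G1 X0.0 Y0.0
; layer 3
G0 Z11.2
G0 X0.0 Y0.0
G1 X12.8 Y0.0
G1 X12.8 Y9.2
G1 X3.9 Y9.2
G1 X3.9 Y28.7
G1 X0.0 Y28.7
G1 X0.0 Y0.0
M2 ; end

The solid is an L-shaped prism: outer 12.8 × 28.7 mm, arm thicknesses ≈ 9.2 mm (horizontal) and 3.9 mm (vertical), extruded 11.2 mm in z. Slicing at Δz = 3.7 mm — 3 equal slices spanning the solid's height, so layer i sits at z = i·h/3 — gives 3 non-empty perimeters. Each is a 6-segment closed polygon; G0 lifts to the layer z and rapids to the start vertex, then G1 traces the edges.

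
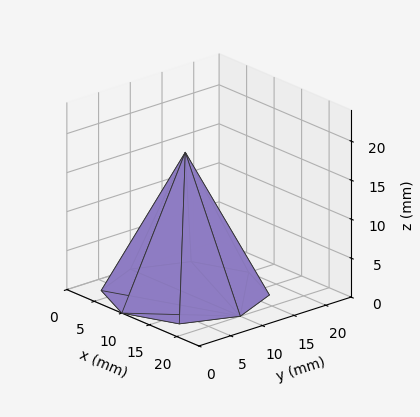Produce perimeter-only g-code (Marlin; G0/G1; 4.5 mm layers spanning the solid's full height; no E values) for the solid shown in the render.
Reading the render: the shape is a regular 8-sided pyramid, base circumscribed radius ≈ 10 mm, apex at z ≈ 18 mm (dimensions read to the nearest mm from the axis ticks). For the g-code, the solid's height is divided into equal slices at the stated Δz and each level perimeter traced with G1 moves after a G0 lift.

; perimeter-only toolpath
G21 ; units = mm
G90 ; absolute positioning
G28 ; home
; layer 1
G0 Z4.5
G0 X17.5 Y10.0
G1 X15.3 Y15.3
G1 X10.0 Y17.5
G1 X4.7 Y15.3
G1 X2.5 Y10.0
G1 X4.7 Y4.7
G1 X10.0 Y2.5
G1 X15.3 Y4.7
G1 X17.5 Y10.0
; layer 2
G0 Z9.0
G0 X15.0 Y10.0
G1 X13.6 Y13.6
G1 X10.0 Y15.0
G1 X6.5 Y13.6
G1 X5.0 Y10.0
G1 X6.5 Y6.5
G1 X10.0 Y5.0
G1 X13.6 Y6.5
G1 X15.0 Y10.0
; layer 3
G0 Z13.5
G0 X12.5 Y10.0
G1 X11.8 Y11.8
G1 X10.0 Y12.5
G1 X8.2 Y11.8
G1 X7.5 Y10.0
G1 X8.2 Y8.2
G1 X10.0 Y7.5
G1 X11.8 Y8.2
G1 X12.5 Y10.0
M2 ; end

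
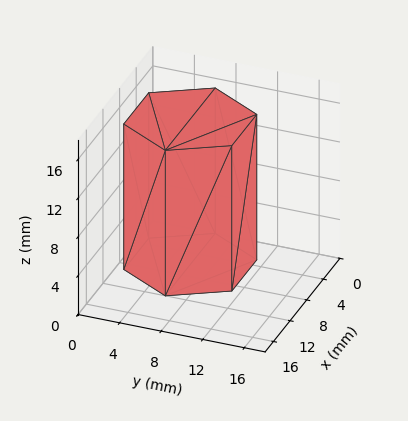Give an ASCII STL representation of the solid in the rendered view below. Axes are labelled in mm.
Reading the render: the shape is a regular 6-sided prism (a cylinder approximated with 6 flat sides), circumscribed radius ≈ 6 mm, height ≈ 15 mm (dimensions read to the nearest mm from the axis ticks). For the STL, each face is triangulated and given an outward normal.

solid part
  facet normal 0.0000 0.0000 -1.0000
    outer loop
      vertex 3.000 11.196 0.000
      vertex 9.000 11.196 0.000
      vertex 12.000 6.000 0.000
    endloop
  endfacet
  facet normal 0.0000 0.0000 -1.0000
    outer loop
      vertex 0.000 6.000 0.000
      vertex 3.000 11.196 0.000
      vertex 12.000 6.000 0.000
    endloop
  endfacet
  facet normal 0.0000 0.0000 -1.0000
    outer loop
      vertex 3.000 0.804 0.000
      vertex 0.000 6.000 0.000
      vertex 12.000 6.000 0.000
    endloop
  endfacet
  facet normal 0.0000 0.0000 -1.0000
    outer loop
      vertex 9.000 0.804 0.000
      vertex 3.000 0.804 0.000
      vertex 12.000 6.000 0.000
    endloop
  endfacet
  facet normal 0.0000 0.0000 1.0000
    outer loop
      vertex 12.000 6.000 15.000
      vertex 9.000 11.196 15.000
      vertex 3.000 11.196 15.000
    endloop
  endfacet
  facet normal 0.0000 0.0000 1.0000
    outer loop
      vertex 12.000 6.000 15.000
      vertex 3.000 11.196 15.000
      vertex 0.000 6.000 15.000
    endloop
  endfacet
  facet normal 0.0000 0.0000 1.0000
    outer loop
      vertex 12.000 6.000 15.000
      vertex 0.000 6.000 15.000
      vertex 3.000 0.804 15.000
    endloop
  endfacet
  facet normal 0.0000 0.0000 1.0000
    outer loop
      vertex 12.000 6.000 15.000
      vertex 3.000 0.804 15.000
      vertex 9.000 0.804 15.000
    endloop
  endfacet
  facet normal 0.8660 0.5000 0.0000
    outer loop
      vertex 12.000 6.000 0.000
      vertex 9.000 11.196 0.000
      vertex 9.000 11.196 15.000
    endloop
  endfacet
  facet normal 0.8660 0.5000 0.0000
    outer loop
      vertex 12.000 6.000 0.000
      vertex 9.000 11.196 15.000
      vertex 12.000 6.000 15.000
    endloop
  endfacet
  facet normal 0.0000 1.0000 0.0000
    outer loop
      vertex 9.000 11.196 0.000
      vertex 3.000 11.196 0.000
      vertex 3.000 11.196 15.000
    endloop
  endfacet
  facet normal 0.0000 1.0000 0.0000
    outer loop
      vertex 9.000 11.196 0.000
      vertex 3.000 11.196 15.000
      vertex 9.000 11.196 15.000
    endloop
  endfacet
  facet normal -0.8660 0.5000 0.0000
    outer loop
      vertex 3.000 11.196 0.000
      vertex 0.000 6.000 0.000
      vertex 0.000 6.000 15.000
    endloop
  endfacet
  facet normal -0.8660 0.5000 0.0000
    outer loop
      vertex 3.000 11.196 0.000
      vertex 0.000 6.000 15.000
      vertex 3.000 11.196 15.000
    endloop
  endfacet
  facet normal -0.8660 -0.5000 0.0000
    outer loop
      vertex 0.000 6.000 0.000
      vertex 3.000 0.804 0.000
      vertex 3.000 0.804 15.000
    endloop
  endfacet
  facet normal -0.8660 -0.5000 0.0000
    outer loop
      vertex 0.000 6.000 0.000
      vertex 3.000 0.804 15.000
      vertex 0.000 6.000 15.000
    endloop
  endfacet
  facet normal 0.0000 -1.0000 0.0000
    outer loop
      vertex 3.000 0.804 0.000
      vertex 9.000 0.804 0.000
      vertex 9.000 0.804 15.000
    endloop
  endfacet
  facet normal 0.0000 -1.0000 0.0000
    outer loop
      vertex 3.000 0.804 0.000
      vertex 9.000 0.804 15.000
      vertex 3.000 0.804 15.000
    endloop
  endfacet
  facet normal 0.8660 -0.5000 0.0000
    outer loop
      vertex 9.000 0.804 0.000
      vertex 12.000 6.000 0.000
      vertex 12.000 6.000 15.000
    endloop
  endfacet
  facet normal 0.8660 -0.5000 0.0000
    outer loop
      vertex 9.000 0.804 0.000
      vertex 12.000 6.000 15.000
      vertex 9.000 0.804 15.000
    endloop
  endfacet
endsolid part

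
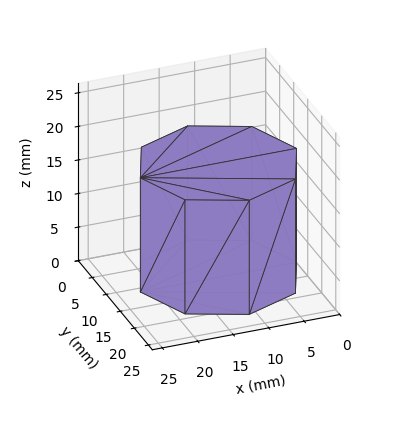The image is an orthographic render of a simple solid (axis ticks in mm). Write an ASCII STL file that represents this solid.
Reading the render: the shape is a regular 8-sided prism (a cylinder approximated with 8 flat sides), circumscribed radius ≈ 11 mm, height ≈ 17 mm (dimensions read to the nearest mm from the axis ticks). For the STL, each face is triangulated and given an outward normal.

solid part
  facet normal 0.0000 0.0000 -1.0000
    outer loop
      vertex 11.00 22.00 0.00
      vertex 18.78 18.78 0.00
      vertex 22.00 11.00 0.00
    endloop
  endfacet
  facet normal 0.0000 0.0000 -1.0000
    outer loop
      vertex 3.22 18.78 0.00
      vertex 11.00 22.00 0.00
      vertex 22.00 11.00 0.00
    endloop
  endfacet
  facet normal 0.0000 0.0000 -1.0000
    outer loop
      vertex 0.00 11.00 0.00
      vertex 3.22 18.78 0.00
      vertex 22.00 11.00 0.00
    endloop
  endfacet
  facet normal 0.0000 0.0000 -1.0000
    outer loop
      vertex 3.22 3.22 0.00
      vertex 0.00 11.00 0.00
      vertex 22.00 11.00 0.00
    endloop
  endfacet
  facet normal 0.0000 0.0000 -1.0000
    outer loop
      vertex 11.00 0.00 0.00
      vertex 3.22 3.22 0.00
      vertex 22.00 11.00 0.00
    endloop
  endfacet
  facet normal 0.0000 0.0000 -1.0000
    outer loop
      vertex 18.78 3.22 0.00
      vertex 11.00 0.00 0.00
      vertex 22.00 11.00 0.00
    endloop
  endfacet
  facet normal 0.0000 0.0000 1.0000
    outer loop
      vertex 22.00 11.00 17.00
      vertex 18.78 18.78 17.00
      vertex 11.00 22.00 17.00
    endloop
  endfacet
  facet normal 0.0000 0.0000 1.0000
    outer loop
      vertex 22.00 11.00 17.00
      vertex 11.00 22.00 17.00
      vertex 3.22 18.78 17.00
    endloop
  endfacet
  facet normal 0.0000 0.0000 1.0000
    outer loop
      vertex 22.00 11.00 17.00
      vertex 3.22 18.78 17.00
      vertex 0.00 11.00 17.00
    endloop
  endfacet
  facet normal 0.0000 0.0000 1.0000
    outer loop
      vertex 22.00 11.00 17.00
      vertex 0.00 11.00 17.00
      vertex 3.22 3.22 17.00
    endloop
  endfacet
  facet normal 0.0000 0.0000 1.0000
    outer loop
      vertex 22.00 11.00 17.00
      vertex 3.22 3.22 17.00
      vertex 11.00 0.00 17.00
    endloop
  endfacet
  facet normal 0.0000 0.0000 1.0000
    outer loop
      vertex 22.00 11.00 17.00
      vertex 11.00 0.00 17.00
      vertex 18.78 3.22 17.00
    endloop
  endfacet
  facet normal 0.9240 0.3824 0.0000
    outer loop
      vertex 22.00 11.00 0.00
      vertex 18.78 18.78 0.00
      vertex 18.78 18.78 17.00
    endloop
  endfacet
  facet normal 0.9240 0.3824 0.0000
    outer loop
      vertex 22.00 11.00 0.00
      vertex 18.78 18.78 17.00
      vertex 22.00 11.00 17.00
    endloop
  endfacet
  facet normal 0.3824 0.9240 0.0000
    outer loop
      vertex 18.78 18.78 0.00
      vertex 11.00 22.00 0.00
      vertex 11.00 22.00 17.00
    endloop
  endfacet
  facet normal 0.3824 0.9240 0.0000
    outer loop
      vertex 18.78 18.78 0.00
      vertex 11.00 22.00 17.00
      vertex 18.78 18.78 17.00
    endloop
  endfacet
  facet normal -0.3824 0.9240 0.0000
    outer loop
      vertex 11.00 22.00 0.00
      vertex 3.22 18.78 0.00
      vertex 3.22 18.78 17.00
    endloop
  endfacet
  facet normal -0.3824 0.9240 0.0000
    outer loop
      vertex 11.00 22.00 0.00
      vertex 3.22 18.78 17.00
      vertex 11.00 22.00 17.00
    endloop
  endfacet
  facet normal -0.9240 0.3824 0.0000
    outer loop
      vertex 3.22 18.78 0.00
      vertex 0.00 11.00 0.00
      vertex 0.00 11.00 17.00
    endloop
  endfacet
  facet normal -0.9240 0.3824 0.0000
    outer loop
      vertex 3.22 18.78 0.00
      vertex 0.00 11.00 17.00
      vertex 3.22 18.78 17.00
    endloop
  endfacet
  facet normal -0.9240 -0.3824 0.0000
    outer loop
      vertex 0.00 11.00 0.00
      vertex 3.22 3.22 0.00
      vertex 3.22 3.22 17.00
    endloop
  endfacet
  facet normal -0.9240 -0.3824 0.0000
    outer loop
      vertex 0.00 11.00 0.00
      vertex 3.22 3.22 17.00
      vertex 0.00 11.00 17.00
    endloop
  endfacet
  facet normal -0.3824 -0.9240 0.0000
    outer loop
      vertex 3.22 3.22 0.00
      vertex 11.00 0.00 0.00
      vertex 11.00 0.00 17.00
    endloop
  endfacet
  facet normal -0.3824 -0.9240 0.0000
    outer loop
      vertex 3.22 3.22 0.00
      vertex 11.00 0.00 17.00
      vertex 3.22 3.22 17.00
    endloop
  endfacet
  facet normal 0.3824 -0.9240 0.0000
    outer loop
      vertex 11.00 0.00 0.00
      vertex 18.78 3.22 0.00
      vertex 18.78 3.22 17.00
    endloop
  endfacet
  facet normal 0.3824 -0.9240 0.0000
    outer loop
      vertex 11.00 0.00 0.00
      vertex 18.78 3.22 17.00
      vertex 11.00 0.00 17.00
    endloop
  endfacet
  facet normal 0.9240 -0.3824 0.0000
    outer loop
      vertex 18.78 3.22 0.00
      vertex 22.00 11.00 0.00
      vertex 22.00 11.00 17.00
    endloop
  endfacet
  facet normal 0.9240 -0.3824 0.0000
    outer loop
      vertex 18.78 3.22 0.00
      vertex 22.00 11.00 17.00
      vertex 18.78 3.22 17.00
    endloop
  endfacet
endsolid part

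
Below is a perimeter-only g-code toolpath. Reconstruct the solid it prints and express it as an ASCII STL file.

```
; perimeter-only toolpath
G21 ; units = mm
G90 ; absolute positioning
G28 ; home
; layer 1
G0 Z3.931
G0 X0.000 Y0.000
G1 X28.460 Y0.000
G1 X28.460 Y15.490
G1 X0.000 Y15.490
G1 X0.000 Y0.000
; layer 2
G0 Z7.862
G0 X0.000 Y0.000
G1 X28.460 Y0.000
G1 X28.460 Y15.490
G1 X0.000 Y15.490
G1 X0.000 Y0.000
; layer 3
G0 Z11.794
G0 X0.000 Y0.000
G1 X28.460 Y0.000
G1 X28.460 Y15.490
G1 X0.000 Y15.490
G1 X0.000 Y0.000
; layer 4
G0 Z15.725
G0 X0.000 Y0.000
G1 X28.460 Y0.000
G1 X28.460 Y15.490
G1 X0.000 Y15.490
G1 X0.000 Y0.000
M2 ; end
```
solid part
  facet normal 0.0000 0.0000 -1.0000
    outer loop
      vertex 28.460 15.490 0.000
      vertex 28.460 0.000 0.000
      vertex 0.000 0.000 0.000
    endloop
  endfacet
  facet normal 0.0000 0.0000 -1.0000
    outer loop
      vertex 0.000 15.490 0.000
      vertex 28.460 15.490 0.000
      vertex 0.000 0.000 0.000
    endloop
  endfacet
  facet normal 0.0000 0.0000 1.0000
    outer loop
      vertex 0.000 0.000 15.725
      vertex 28.460 0.000 15.725
      vertex 28.460 15.490 15.725
    endloop
  endfacet
  facet normal 0.0000 0.0000 1.0000
    outer loop
      vertex 0.000 0.000 15.725
      vertex 28.460 15.490 15.725
      vertex 0.000 15.490 15.725
    endloop
  endfacet
  facet normal 0.0000 -1.0000 0.0000
    outer loop
      vertex 0.000 0.000 0.000
      vertex 28.460 0.000 0.000
      vertex 28.460 0.000 15.725
    endloop
  endfacet
  facet normal 0.0000 -1.0000 0.0000
    outer loop
      vertex 0.000 0.000 0.000
      vertex 28.460 0.000 15.725
      vertex 0.000 0.000 15.725
    endloop
  endfacet
  facet normal 0.0000 1.0000 0.0000
    outer loop
      vertex 28.460 15.490 15.725
      vertex 28.460 15.490 0.000
      vertex 0.000 15.490 0.000
    endloop
  endfacet
  facet normal 0.0000 1.0000 0.0000
    outer loop
      vertex 0.000 15.490 15.725
      vertex 28.460 15.490 15.725
      vertex 0.000 15.490 0.000
    endloop
  endfacet
  facet normal -1.0000 0.0000 0.0000
    outer loop
      vertex 0.000 15.490 15.725
      vertex 0.000 15.490 0.000
      vertex 0.000 0.000 0.000
    endloop
  endfacet
  facet normal -1.0000 0.0000 0.0000
    outer loop
      vertex 0.000 0.000 15.725
      vertex 0.000 15.490 15.725
      vertex 0.000 0.000 0.000
    endloop
  endfacet
  facet normal 1.0000 0.0000 0.0000
    outer loop
      vertex 28.460 0.000 0.000
      vertex 28.460 15.490 0.000
      vertex 28.460 15.490 15.725
    endloop
  endfacet
  facet normal 1.0000 0.0000 0.0000
    outer loop
      vertex 28.460 0.000 0.000
      vertex 28.460 15.490 15.725
      vertex 28.460 0.000 15.725
    endloop
  endfacet
endsolid part

The G0 Z moves step by Δz≈3.931 mm. Every layer's G1 loop is the same polygon, so the solid is a straight extrusion of it from z=0 to z≈15.7. Closing with flat bottom and top caps and triangulating gives 12 facets — a rectangular box, roughly 28.5 × 15.5 mm footprint and 15.7 mm tall.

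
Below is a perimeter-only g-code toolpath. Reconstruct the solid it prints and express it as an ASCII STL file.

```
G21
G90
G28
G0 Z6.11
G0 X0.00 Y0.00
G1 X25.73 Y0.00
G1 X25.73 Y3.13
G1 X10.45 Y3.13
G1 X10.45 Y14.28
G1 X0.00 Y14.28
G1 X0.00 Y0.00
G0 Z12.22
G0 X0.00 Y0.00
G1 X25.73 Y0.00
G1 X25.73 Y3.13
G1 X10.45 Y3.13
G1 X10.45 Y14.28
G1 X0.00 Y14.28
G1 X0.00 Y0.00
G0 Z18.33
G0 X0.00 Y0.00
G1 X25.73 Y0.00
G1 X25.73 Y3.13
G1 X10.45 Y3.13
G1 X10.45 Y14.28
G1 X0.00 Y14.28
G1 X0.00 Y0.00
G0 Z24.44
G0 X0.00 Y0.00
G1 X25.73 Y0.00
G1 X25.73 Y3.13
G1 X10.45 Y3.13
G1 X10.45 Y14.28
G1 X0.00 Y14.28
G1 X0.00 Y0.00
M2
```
solid part
  facet normal 0.0000 0.0000 -1.0000
    outer loop
      vertex 25.73 3.13 0.00
      vertex 25.73 0.00 0.00
      vertex 0.00 0.00 0.00
    endloop
  endfacet
  facet normal 0.0000 0.0000 -1.0000
    outer loop
      vertex 10.45 3.13 0.00
      vertex 25.73 3.13 0.00
      vertex 0.00 0.00 0.00
    endloop
  endfacet
  facet normal 0.0000 0.0000 -1.0000
    outer loop
      vertex 10.45 14.28 0.00
      vertex 10.45 3.13 0.00
      vertex 0.00 0.00 0.00
    endloop
  endfacet
  facet normal 0.0000 0.0000 -1.0000
    outer loop
      vertex 0.00 14.28 0.00
      vertex 10.45 14.28 0.00
      vertex 0.00 0.00 0.00
    endloop
  endfacet
  facet normal 0.0000 0.0000 1.0000
    outer loop
      vertex 0.00 0.00 24.44
      vertex 25.73 0.00 24.44
      vertex 25.73 3.13 24.44
    endloop
  endfacet
  facet normal 0.0000 0.0000 1.0000
    outer loop
      vertex 0.00 0.00 24.44
      vertex 25.73 3.13 24.44
      vertex 10.45 3.13 24.44
    endloop
  endfacet
  facet normal 0.0000 0.0000 1.0000
    outer loop
      vertex 0.00 0.00 24.44
      vertex 10.45 3.13 24.44
      vertex 10.45 14.28 24.44
    endloop
  endfacet
  facet normal 0.0000 0.0000 1.0000
    outer loop
      vertex 0.00 0.00 24.44
      vertex 10.45 14.28 24.44
      vertex 0.00 14.28 24.44
    endloop
  endfacet
  facet normal 0.0000 -1.0000 0.0000
    outer loop
      vertex 0.00 0.00 0.00
      vertex 25.73 0.00 0.00
      vertex 25.73 0.00 24.44
    endloop
  endfacet
  facet normal 0.0000 -1.0000 0.0000
    outer loop
      vertex 0.00 0.00 0.00
      vertex 25.73 0.00 24.44
      vertex 0.00 0.00 24.44
    endloop
  endfacet
  facet normal 1.0000 0.0000 0.0000
    outer loop
      vertex 25.73 0.00 0.00
      vertex 25.73 3.13 0.00
      vertex 25.73 3.13 24.44
    endloop
  endfacet
  facet normal 1.0000 0.0000 0.0000
    outer loop
      vertex 25.73 0.00 0.00
      vertex 25.73 3.13 24.44
      vertex 25.73 0.00 24.44
    endloop
  endfacet
  facet normal 0.0000 1.0000 0.0000
    outer loop
      vertex 25.73 3.13 0.00
      vertex 10.45 3.13 0.00
      vertex 10.45 3.13 24.44
    endloop
  endfacet
  facet normal 0.0000 1.0000 0.0000
    outer loop
      vertex 25.73 3.13 0.00
      vertex 10.45 3.13 24.44
      vertex 25.73 3.13 24.44
    endloop
  endfacet
  facet normal 1.0000 0.0000 0.0000
    outer loop
      vertex 10.45 3.13 0.00
      vertex 10.45 14.28 0.00
      vertex 10.45 14.28 24.44
    endloop
  endfacet
  facet normal 1.0000 0.0000 0.0000
    outer loop
      vertex 10.45 3.13 0.00
      vertex 10.45 14.28 24.44
      vertex 10.45 3.13 24.44
    endloop
  endfacet
  facet normal 0.0000 1.0000 0.0000
    outer loop
      vertex 10.45 14.28 0.00
      vertex 0.00 14.28 0.00
      vertex 0.00 14.28 24.44
    endloop
  endfacet
  facet normal 0.0000 1.0000 0.0000
    outer loop
      vertex 10.45 14.28 0.00
      vertex 0.00 14.28 24.44
      vertex 10.45 14.28 24.44
    endloop
  endfacet
  facet normal -1.0000 0.0000 0.0000
    outer loop
      vertex 0.00 14.28 0.00
      vertex 0.00 0.00 0.00
      vertex 0.00 0.00 24.44
    endloop
  endfacet
  facet normal -1.0000 0.0000 0.0000
    outer loop
      vertex 0.00 14.28 0.00
      vertex 0.00 0.00 24.44
      vertex 0.00 14.28 24.44
    endloop
  endfacet
endsolid part

The G0 Z moves step by Δz≈6.11 mm. Every layer's G1 loop is the same polygon, so the solid is a straight extrusion of it from z=0 to z≈24.4. Closing with flat bottom and top caps and triangulating gives 20 facets — an L-shaped prism: outer 25.7 × 14.3 mm, arm thicknesses ≈ 3.13 mm (horizontal) and 10.4 mm (vertical), extruded 24.4 mm in z.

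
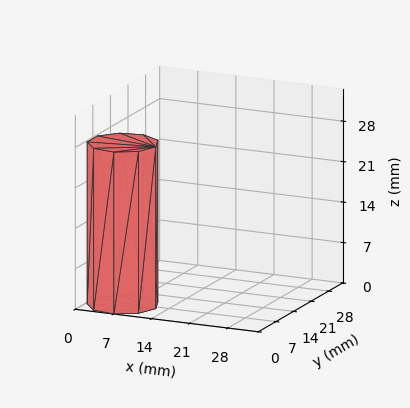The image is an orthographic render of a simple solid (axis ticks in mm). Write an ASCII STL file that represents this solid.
Reading the render: the shape is a regular 9-sided prism (a cylinder approximated with 9 flat sides), circumscribed radius ≈ 6 mm, height ≈ 28 mm (dimensions read to the nearest mm from the axis ticks). For the STL, each face is triangulated and given an outward normal.

solid part
  facet normal 0.0000 0.0000 -1.0000
    outer loop
      vertex 7.04 11.91 0.00
      vertex 10.60 9.86 0.00
      vertex 12.00 6.00 0.00
    endloop
  endfacet
  facet normal 0.0000 0.0000 -1.0000
    outer loop
      vertex 3.00 11.20 0.00
      vertex 7.04 11.91 0.00
      vertex 12.00 6.00 0.00
    endloop
  endfacet
  facet normal 0.0000 0.0000 -1.0000
    outer loop
      vertex 0.36 8.05 0.00
      vertex 3.00 11.20 0.00
      vertex 12.00 6.00 0.00
    endloop
  endfacet
  facet normal 0.0000 0.0000 -1.0000
    outer loop
      vertex 0.36 3.95 0.00
      vertex 0.36 8.05 0.00
      vertex 12.00 6.00 0.00
    endloop
  endfacet
  facet normal 0.0000 0.0000 -1.0000
    outer loop
      vertex 3.00 0.80 0.00
      vertex 0.36 3.95 0.00
      vertex 12.00 6.00 0.00
    endloop
  endfacet
  facet normal 0.0000 0.0000 -1.0000
    outer loop
      vertex 7.04 0.09 0.00
      vertex 3.00 0.80 0.00
      vertex 12.00 6.00 0.00
    endloop
  endfacet
  facet normal 0.0000 0.0000 -1.0000
    outer loop
      vertex 10.60 2.14 0.00
      vertex 7.04 0.09 0.00
      vertex 12.00 6.00 0.00
    endloop
  endfacet
  facet normal 0.0000 0.0000 1.0000
    outer loop
      vertex 12.00 6.00 28.00
      vertex 10.60 9.86 28.00
      vertex 7.04 11.91 28.00
    endloop
  endfacet
  facet normal 0.0000 0.0000 1.0000
    outer loop
      vertex 12.00 6.00 28.00
      vertex 7.04 11.91 28.00
      vertex 3.00 11.20 28.00
    endloop
  endfacet
  facet normal 0.0000 0.0000 1.0000
    outer loop
      vertex 12.00 6.00 28.00
      vertex 3.00 11.20 28.00
      vertex 0.36 8.05 28.00
    endloop
  endfacet
  facet normal 0.0000 0.0000 1.0000
    outer loop
      vertex 12.00 6.00 28.00
      vertex 0.36 8.05 28.00
      vertex 0.36 3.95 28.00
    endloop
  endfacet
  facet normal 0.0000 0.0000 1.0000
    outer loop
      vertex 12.00 6.00 28.00
      vertex 0.36 3.95 28.00
      vertex 3.00 0.80 28.00
    endloop
  endfacet
  facet normal 0.0000 0.0000 1.0000
    outer loop
      vertex 12.00 6.00 28.00
      vertex 3.00 0.80 28.00
      vertex 7.04 0.09 28.00
    endloop
  endfacet
  facet normal 0.0000 0.0000 1.0000
    outer loop
      vertex 12.00 6.00 28.00
      vertex 7.04 0.09 28.00
      vertex 10.60 2.14 28.00
    endloop
  endfacet
  facet normal 0.9401 0.3410 0.0000
    outer loop
      vertex 12.00 6.00 0.00
      vertex 10.60 9.86 0.00
      vertex 10.60 9.86 28.00
    endloop
  endfacet
  facet normal 0.9401 0.3410 0.0000
    outer loop
      vertex 12.00 6.00 0.00
      vertex 10.60 9.86 28.00
      vertex 12.00 6.00 28.00
    endloop
  endfacet
  facet normal 0.4990 0.8666 0.0000
    outer loop
      vertex 10.60 9.86 0.00
      vertex 7.04 11.91 0.00
      vertex 7.04 11.91 28.00
    endloop
  endfacet
  facet normal 0.4990 0.8666 0.0000
    outer loop
      vertex 10.60 9.86 0.00
      vertex 7.04 11.91 28.00
      vertex 10.60 9.86 28.00
    endloop
  endfacet
  facet normal -0.1731 0.9849 0.0000
    outer loop
      vertex 7.04 11.91 0.00
      vertex 3.00 11.20 0.00
      vertex 3.00 11.20 28.00
    endloop
  endfacet
  facet normal -0.1731 0.9849 0.0000
    outer loop
      vertex 7.04 11.91 0.00
      vertex 3.00 11.20 28.00
      vertex 7.04 11.91 28.00
    endloop
  endfacet
  facet normal -0.7664 0.6423 0.0000
    outer loop
      vertex 3.00 11.20 0.00
      vertex 0.36 8.05 0.00
      vertex 0.36 8.05 28.00
    endloop
  endfacet
  facet normal -0.7664 0.6423 0.0000
    outer loop
      vertex 3.00 11.20 0.00
      vertex 0.36 8.05 28.00
      vertex 3.00 11.20 28.00
    endloop
  endfacet
  facet normal -1.0000 0.0000 0.0000
    outer loop
      vertex 0.36 8.05 0.00
      vertex 0.36 3.95 0.00
      vertex 0.36 3.95 28.00
    endloop
  endfacet
  facet normal -1.0000 0.0000 0.0000
    outer loop
      vertex 0.36 8.05 0.00
      vertex 0.36 3.95 28.00
      vertex 0.36 8.05 28.00
    endloop
  endfacet
  facet normal -0.7664 -0.6423 0.0000
    outer loop
      vertex 0.36 3.95 0.00
      vertex 3.00 0.80 0.00
      vertex 3.00 0.80 28.00
    endloop
  endfacet
  facet normal -0.7664 -0.6423 0.0000
    outer loop
      vertex 0.36 3.95 0.00
      vertex 3.00 0.80 28.00
      vertex 0.36 3.95 28.00
    endloop
  endfacet
  facet normal -0.1731 -0.9849 0.0000
    outer loop
      vertex 3.00 0.80 0.00
      vertex 7.04 0.09 0.00
      vertex 7.04 0.09 28.00
    endloop
  endfacet
  facet normal -0.1731 -0.9849 0.0000
    outer loop
      vertex 3.00 0.80 0.00
      vertex 7.04 0.09 28.00
      vertex 3.00 0.80 28.00
    endloop
  endfacet
  facet normal 0.4990 -0.8666 0.0000
    outer loop
      vertex 7.04 0.09 0.00
      vertex 10.60 2.14 0.00
      vertex 10.60 2.14 28.00
    endloop
  endfacet
  facet normal 0.4990 -0.8666 0.0000
    outer loop
      vertex 7.04 0.09 0.00
      vertex 10.60 2.14 28.00
      vertex 7.04 0.09 28.00
    endloop
  endfacet
  facet normal 0.9401 -0.3410 0.0000
    outer loop
      vertex 10.60 2.14 0.00
      vertex 12.00 6.00 0.00
      vertex 12.00 6.00 28.00
    endloop
  endfacet
  facet normal 0.9401 -0.3410 0.0000
    outer loop
      vertex 10.60 2.14 0.00
      vertex 12.00 6.00 28.00
      vertex 10.60 2.14 28.00
    endloop
  endfacet
endsolid part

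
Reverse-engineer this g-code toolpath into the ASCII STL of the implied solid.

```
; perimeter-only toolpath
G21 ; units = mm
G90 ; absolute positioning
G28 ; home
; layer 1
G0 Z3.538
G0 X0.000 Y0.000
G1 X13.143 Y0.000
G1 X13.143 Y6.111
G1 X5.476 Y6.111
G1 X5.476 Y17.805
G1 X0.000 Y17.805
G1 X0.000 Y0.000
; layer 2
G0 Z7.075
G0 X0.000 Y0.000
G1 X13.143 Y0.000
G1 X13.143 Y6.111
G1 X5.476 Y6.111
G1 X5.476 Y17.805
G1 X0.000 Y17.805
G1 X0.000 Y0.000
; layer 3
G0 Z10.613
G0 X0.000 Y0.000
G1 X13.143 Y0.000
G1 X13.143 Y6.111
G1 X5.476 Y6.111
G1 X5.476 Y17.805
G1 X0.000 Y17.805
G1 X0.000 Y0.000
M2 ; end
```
solid part
  facet normal 0.0000 0.0000 -1.0000
    outer loop
      vertex 13.143 6.111 0.000
      vertex 13.143 0.000 0.000
      vertex 0.000 0.000 0.000
    endloop
  endfacet
  facet normal 0.0000 0.0000 -1.0000
    outer loop
      vertex 5.476 6.111 0.000
      vertex 13.143 6.111 0.000
      vertex 0.000 0.000 0.000
    endloop
  endfacet
  facet normal 0.0000 0.0000 -1.0000
    outer loop
      vertex 5.476 17.805 0.000
      vertex 5.476 6.111 0.000
      vertex 0.000 0.000 0.000
    endloop
  endfacet
  facet normal 0.0000 0.0000 -1.0000
    outer loop
      vertex 0.000 17.805 0.000
      vertex 5.476 17.805 0.000
      vertex 0.000 0.000 0.000
    endloop
  endfacet
  facet normal 0.0000 0.0000 1.0000
    outer loop
      vertex 0.000 0.000 10.613
      vertex 13.143 0.000 10.613
      vertex 13.143 6.111 10.613
    endloop
  endfacet
  facet normal 0.0000 0.0000 1.0000
    outer loop
      vertex 0.000 0.000 10.613
      vertex 13.143 6.111 10.613
      vertex 5.476 6.111 10.613
    endloop
  endfacet
  facet normal 0.0000 0.0000 1.0000
    outer loop
      vertex 0.000 0.000 10.613
      vertex 5.476 6.111 10.613
      vertex 5.476 17.805 10.613
    endloop
  endfacet
  facet normal 0.0000 0.0000 1.0000
    outer loop
      vertex 0.000 0.000 10.613
      vertex 5.476 17.805 10.613
      vertex 0.000 17.805 10.613
    endloop
  endfacet
  facet normal 0.0000 -1.0000 0.0000
    outer loop
      vertex 0.000 0.000 0.000
      vertex 13.143 0.000 0.000
      vertex 13.143 0.000 10.613
    endloop
  endfacet
  facet normal 0.0000 -1.0000 0.0000
    outer loop
      vertex 0.000 0.000 0.000
      vertex 13.143 0.000 10.613
      vertex 0.000 0.000 10.613
    endloop
  endfacet
  facet normal 1.0000 0.0000 0.0000
    outer loop
      vertex 13.143 0.000 0.000
      vertex 13.143 6.111 0.000
      vertex 13.143 6.111 10.613
    endloop
  endfacet
  facet normal 1.0000 0.0000 0.0000
    outer loop
      vertex 13.143 0.000 0.000
      vertex 13.143 6.111 10.613
      vertex 13.143 0.000 10.613
    endloop
  endfacet
  facet normal 0.0000 1.0000 0.0000
    outer loop
      vertex 13.143 6.111 0.000
      vertex 5.476 6.111 0.000
      vertex 5.476 6.111 10.613
    endloop
  endfacet
  facet normal 0.0000 1.0000 0.0000
    outer loop
      vertex 13.143 6.111 0.000
      vertex 5.476 6.111 10.613
      vertex 13.143 6.111 10.613
    endloop
  endfacet
  facet normal 1.0000 0.0000 0.0000
    outer loop
      vertex 5.476 6.111 0.000
      vertex 5.476 17.805 0.000
      vertex 5.476 17.805 10.613
    endloop
  endfacet
  facet normal 1.0000 0.0000 0.0000
    outer loop
      vertex 5.476 6.111 0.000
      vertex 5.476 17.805 10.613
      vertex 5.476 6.111 10.613
    endloop
  endfacet
  facet normal 0.0000 1.0000 0.0000
    outer loop
      vertex 5.476 17.805 0.000
      vertex 0.000 17.805 0.000
      vertex 0.000 17.805 10.613
    endloop
  endfacet
  facet normal 0.0000 1.0000 0.0000
    outer loop
      vertex 5.476 17.805 0.000
      vertex 0.000 17.805 10.613
      vertex 5.476 17.805 10.613
    endloop
  endfacet
  facet normal -1.0000 0.0000 0.0000
    outer loop
      vertex 0.000 17.805 0.000
      vertex 0.000 0.000 0.000
      vertex 0.000 0.000 10.613
    endloop
  endfacet
  facet normal -1.0000 0.0000 0.0000
    outer loop
      vertex 0.000 17.805 0.000
      vertex 0.000 0.000 10.613
      vertex 0.000 17.805 10.613
    endloop
  endfacet
endsolid part

The G0 Z moves step by Δz≈3.538 mm. Every layer's G1 loop is the same polygon, so the solid is a straight extrusion of it from z=0 to z≈10.6. Closing with flat bottom and top caps and triangulating gives 20 facets — an L-shaped prism: outer 13.1 × 17.8 mm, arm thicknesses ≈ 6.11 mm (horizontal) and 5.48 mm (vertical), extruded 10.6 mm in z.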